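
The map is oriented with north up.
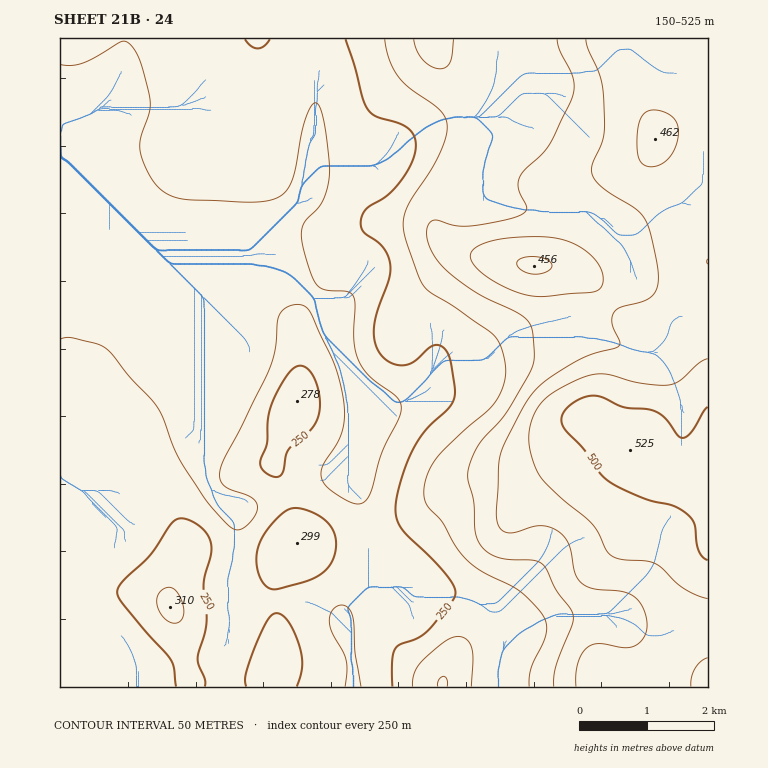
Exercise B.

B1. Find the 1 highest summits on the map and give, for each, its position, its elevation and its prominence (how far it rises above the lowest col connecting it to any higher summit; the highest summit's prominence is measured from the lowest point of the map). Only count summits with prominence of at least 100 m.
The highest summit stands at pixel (630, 450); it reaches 525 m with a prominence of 375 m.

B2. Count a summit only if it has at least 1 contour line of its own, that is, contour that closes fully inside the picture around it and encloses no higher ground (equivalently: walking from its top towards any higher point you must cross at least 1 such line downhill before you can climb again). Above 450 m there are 2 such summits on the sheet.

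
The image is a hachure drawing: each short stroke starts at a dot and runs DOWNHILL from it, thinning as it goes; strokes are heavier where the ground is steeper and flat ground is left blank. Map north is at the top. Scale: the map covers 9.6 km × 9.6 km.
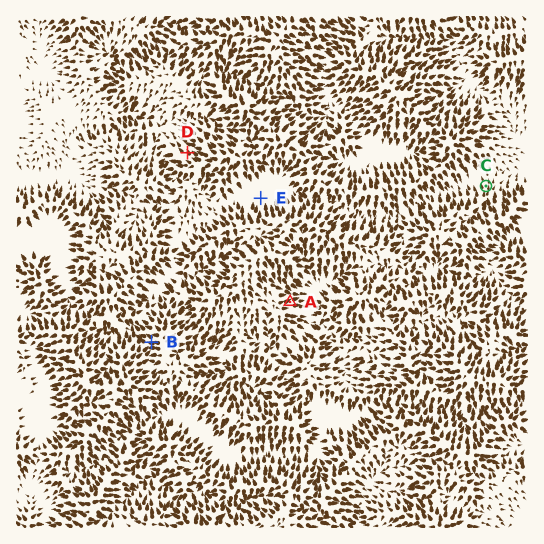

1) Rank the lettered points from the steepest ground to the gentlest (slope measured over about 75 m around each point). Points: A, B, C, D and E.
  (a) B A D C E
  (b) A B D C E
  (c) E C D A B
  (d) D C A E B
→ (a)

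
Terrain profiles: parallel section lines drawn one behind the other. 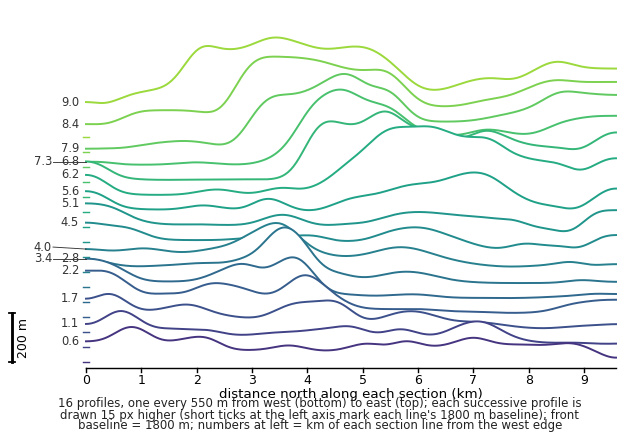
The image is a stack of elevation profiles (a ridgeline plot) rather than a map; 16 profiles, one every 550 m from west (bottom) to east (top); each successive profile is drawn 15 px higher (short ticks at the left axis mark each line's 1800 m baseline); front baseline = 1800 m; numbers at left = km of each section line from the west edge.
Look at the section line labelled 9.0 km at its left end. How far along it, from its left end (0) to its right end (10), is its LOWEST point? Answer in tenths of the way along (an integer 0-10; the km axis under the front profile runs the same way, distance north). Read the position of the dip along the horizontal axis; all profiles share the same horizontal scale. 0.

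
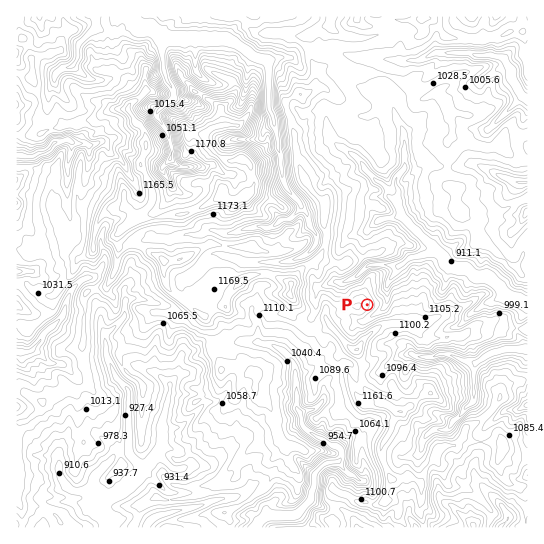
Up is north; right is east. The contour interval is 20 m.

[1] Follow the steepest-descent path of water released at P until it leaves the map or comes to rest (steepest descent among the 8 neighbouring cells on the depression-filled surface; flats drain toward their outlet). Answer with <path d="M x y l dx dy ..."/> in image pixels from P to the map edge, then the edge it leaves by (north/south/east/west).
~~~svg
<path d="M367 305l11 0 3 2 2 0 4-5 0-19 10-12 1-4 11-9 2 0 2-1 5 0 5-3 6 0 5-3 1 2 4 0 12 13 6 3 12 1 8 7 9 0 5 2 11 11 1 4 3 3 7 2 8 2 4 2 2 0"/>
exit: east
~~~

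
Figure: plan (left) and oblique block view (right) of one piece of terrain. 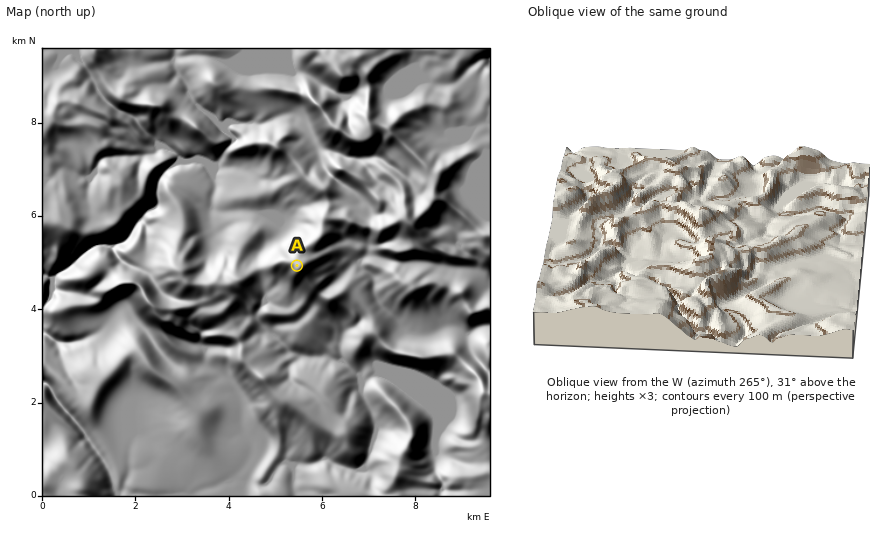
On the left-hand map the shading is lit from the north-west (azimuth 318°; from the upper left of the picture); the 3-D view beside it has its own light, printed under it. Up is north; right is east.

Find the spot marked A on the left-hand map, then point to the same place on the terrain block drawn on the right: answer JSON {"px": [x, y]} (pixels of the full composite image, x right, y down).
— {"px": [703, 209]}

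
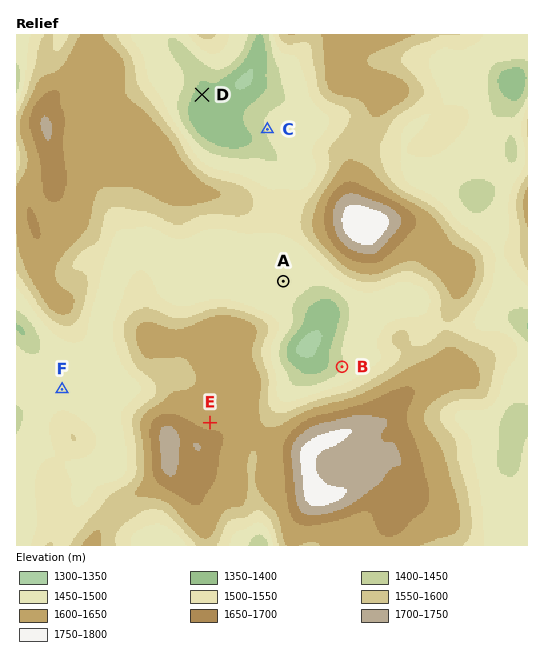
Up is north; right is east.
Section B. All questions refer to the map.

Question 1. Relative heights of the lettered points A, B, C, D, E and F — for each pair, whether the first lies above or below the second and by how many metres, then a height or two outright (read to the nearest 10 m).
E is above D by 260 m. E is above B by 190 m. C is below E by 180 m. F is below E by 160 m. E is above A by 160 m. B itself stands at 1450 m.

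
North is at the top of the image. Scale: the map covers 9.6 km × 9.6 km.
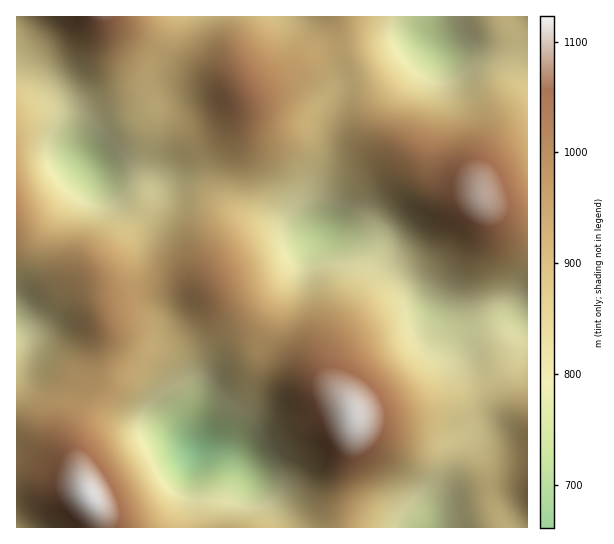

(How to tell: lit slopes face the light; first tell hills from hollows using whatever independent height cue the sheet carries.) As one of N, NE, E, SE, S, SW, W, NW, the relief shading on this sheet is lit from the NE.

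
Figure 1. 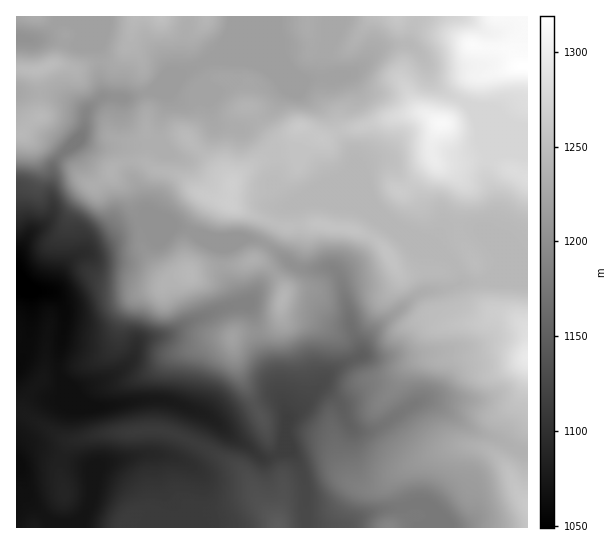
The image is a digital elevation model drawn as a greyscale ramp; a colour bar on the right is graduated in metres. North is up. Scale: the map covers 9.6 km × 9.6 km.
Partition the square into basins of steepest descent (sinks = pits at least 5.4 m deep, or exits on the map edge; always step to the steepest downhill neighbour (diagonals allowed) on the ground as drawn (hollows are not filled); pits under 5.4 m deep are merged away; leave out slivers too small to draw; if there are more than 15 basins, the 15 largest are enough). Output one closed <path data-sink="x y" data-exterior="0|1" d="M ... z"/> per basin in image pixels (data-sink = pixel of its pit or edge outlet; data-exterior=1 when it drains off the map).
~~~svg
<path data-sink="17 289" data-exterior="1" d="M527 16l-390 0-5 11-1 14-14 19-6 3-18 0-15 6-19-5-6 0-14 5-2 5 3 12 0 31-5 2-13 14-6 1 0 279 13 3 37 24 12 0 25-7 38-2 22 0 20 6 55 30 9 8 12 26 17 20 3 7 248 0z"/><path data-sink="17 469" data-exterior="1" d="M23 413l-7 1 1 114 262-1-3-6-17-20-12-26-13-11-39-21-32-12-60 2-25 7-12 0z"/><path data-sink="17 38" data-exterior="1" d="M135 16l-118 0-1 53 22 2 15-7 6 0 19 5 15-6 18 0 12-9 6-11z"/><path data-sink="17 93" data-exterior="1" d="M26 69l-10 1 1 63 5 0 13-14 5-2-1-42-2-4z"/>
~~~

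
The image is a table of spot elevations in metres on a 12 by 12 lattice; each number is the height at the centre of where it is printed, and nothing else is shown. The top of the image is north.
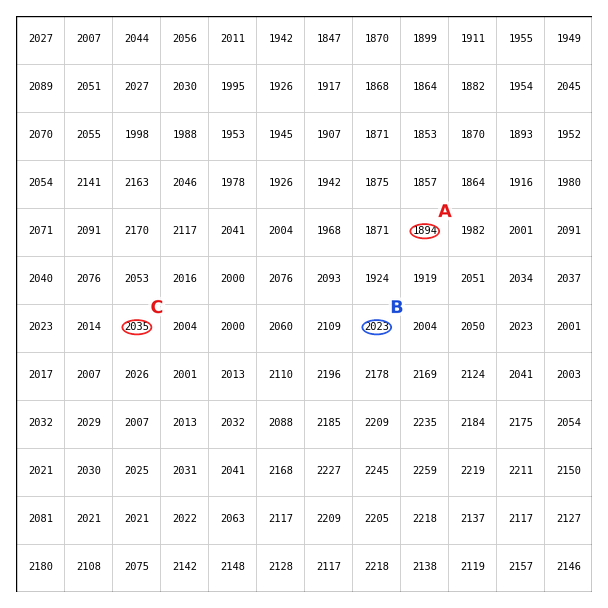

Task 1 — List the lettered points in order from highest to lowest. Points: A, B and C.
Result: C B A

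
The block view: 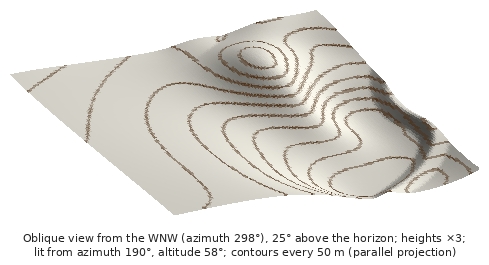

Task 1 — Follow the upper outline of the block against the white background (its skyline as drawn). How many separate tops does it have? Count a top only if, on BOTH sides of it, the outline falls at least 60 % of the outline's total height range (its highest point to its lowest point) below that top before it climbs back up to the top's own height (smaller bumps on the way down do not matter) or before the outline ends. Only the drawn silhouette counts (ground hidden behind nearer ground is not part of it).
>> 0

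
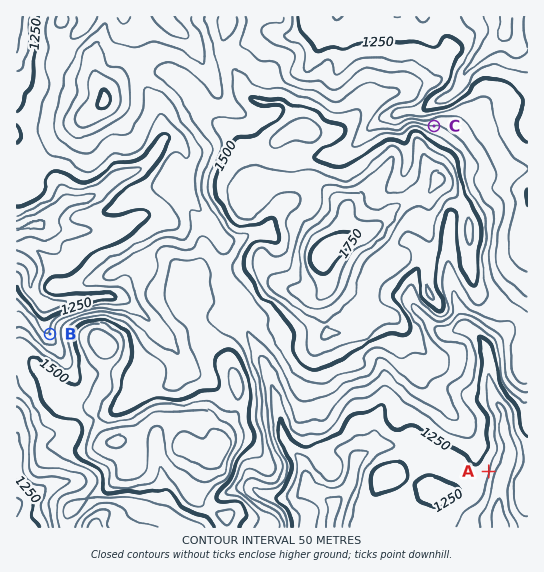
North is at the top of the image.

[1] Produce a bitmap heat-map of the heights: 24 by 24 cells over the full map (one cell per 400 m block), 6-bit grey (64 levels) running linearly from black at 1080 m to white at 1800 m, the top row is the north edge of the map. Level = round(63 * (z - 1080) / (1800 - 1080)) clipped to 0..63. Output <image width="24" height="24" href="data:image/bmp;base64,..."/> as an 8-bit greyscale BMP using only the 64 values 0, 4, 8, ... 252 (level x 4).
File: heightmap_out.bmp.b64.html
<image width="24" height="24" href="data:image/bmp;base64,Qk12BgAAAAAAADYEAAAoAAAAGAAAABgAAAABAAgAAAAAAEACAAATCwAAEwsAAAABAAAAAAAAAAAAAAEBAQACAgIAAwMDAAQEBAAFBQUABgYGAAcHBwAICAgACQkJAAoKCgALCwsADAwMAA0NDQAODg4ADw8PABAQEAAREREAEhISABMTEwAUFBQAFRUVABYWFgAXFxcAGBgYABkZGQAaGhoAGxsbABwcHAAdHR0AHh4eAB8fHwAgICAAISEhACIiIgAjIyMAJCQkACUlJQAmJiYAJycnACgoKAApKSkAKioqACsrKwAsLCwALS0tAC4uLgAvLy8AMDAwADExMQAyMjIAMzMzADQ0NAA1NTUANjY2ADc3NwA4ODgAOTk5ADo6OgA7OzsAPDw8AD09PQA+Pj4APz8/AEBAQABBQUEAQkJCAENDQwBEREQARUVFAEZGRgBHR0cASEhIAElJSQBKSkoAS0tLAExMTABNTU0ATk5OAE9PTwBQUFAAUVFRAFJSUgBTU1MAVFRUAFVVVQBWVlYAV1dXAFhYWABZWVkAWlpaAFtbWwBcXFwAXV1dAF5eXgBfX18AYGBgAGFhYQBiYmIAY2NjAGRkZABlZWUAZmZmAGdnZwBoaGgAaWlpAGpqagBra2sAbGxsAG1tbQBubm4Ab29vAHBwcABxcXEAcnJyAHNzcwB0dHQAdXV1AHZ2dgB3d3cAeHh4AHl5eQB6enoAe3t7AHx8fAB9fX0Afn5+AH9/fwCAgIAAgYGBAIKCggCDg4MAhISEAIWFhQCGhoYAh4eHAIiIiACJiYkAioqKAIuLiwCMjIwAjY2NAI6OjgCPj48AkJCQAJGRkQCSkpIAk5OTAJSUlACVlZUAlpaWAJeXlwCYmJgAmZmZAJqamgCbm5sAnJycAJ2dnQCenp4An5+fAKCgoAChoaEAoqKiAKOjowCkpKQApaWlAKampgCnp6cAqKioAKmpqQCqqqoAq6urAKysrACtra0Arq6uAK+vrwCwsLAAsbGxALKysgCzs7MAtLS0ALW1tQC2trYAt7e3ALi4uAC5ubkAurq6ALu7uwC8vLwAvb29AL6+vgC/v78AwMDAAMHBwQDCwsIAw8PDAMTExADFxcUAxsbGAMfHxwDIyMgAycnJAMrKygDLy8sAzMzMAM3NzQDOzs4Az8/PANDQ0ADR0dEA0tLSANPT0wDU1NQA1dXVANbW1gDX19cA2NjYANnZ2QDa2toA29vbANzc3ADd3d0A3t7eAN/f3wDg4OAA4eHhAOLi4gDj4+MA5OTkAOXl5QDm5uYA5+fnAOjo6ADp6ekA6urqAOvr6wDs7OwA7e3tAO7u7gDv7+8A8PDwAPHx8QDy8vIA8/PzAPT09AD19fUA9vb2APf39wD4+PgA+fn5APr6+gD7+/sA/Pz8AP39/QD+/v4A////ADRYfFxkcHh8jKCYfFgkDCA0NDQ4MCAIIDhYdICIiIyYqJR4UDgYDBQ4PDg8PDAQLFBkbICsuKiwvLR8bFQcLBwwQDw8ODgYJFx8jKjAxLDEzMycgEwwNCAgMDQ0PEAoHFyAjKS8vLTExMisfEBQTDQsNDhAUEwoLGyQmKSYmLCwtKygcExoZEg8QEhYYEgkOISYmKSgiIiEkJikbFx4eGRYTGRsXEAsXJCQhKCkkIh4gJSYZHSQkIh4bHh4aExAeIhsgLS4kHhwhJCEbIigrKCMiIh4ZEhMdGRMeKCYeGh8iIB0fJCktLSwoIxsWFBodEAoOEhQWHSIjHx4iKjEzLiwoHyUdHx4bCQ4QExUYHSIiHyEqMDQ4MiwoIyYfJBwWBgsNEBUYHCAgHiMrKzU9Ni4rKCYiJRgTBgYKDA4RFhgbGx8lJzI7OzYtKSgkJxkSBgQIDA4PEBMYHSgmJywzODYzLCslJhsSEAsGCA0QEhYZJSsrKCovNDEvLy8pIBgSEQ8PEAsMEhYZJSoqKiopKC0tKzErHRcUEhMVFxMSDhMWICcoKCYkIyYrKSskGxYTEBUcHRkXERIaISQmKisnIx4gIyEcFxQPEBUdIyEaFRceHyAjJSYiIR4XFBIUFRMPDxMaISMbGBweHCIiIR0aGh0cGRILEBEPDBMYHx0aGx0aHCAdGxQUFBcXFhMNCQwKChMVHBkYGBcWHh0aGBIPDxAQEA8PCQUFCRQVFBYVFBIYIB4YFQ4MDA0NDA0NCQMEA=="/>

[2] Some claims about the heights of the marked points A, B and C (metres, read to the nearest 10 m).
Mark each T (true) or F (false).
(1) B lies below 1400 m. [T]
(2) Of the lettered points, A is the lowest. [T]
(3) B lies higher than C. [F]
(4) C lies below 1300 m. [F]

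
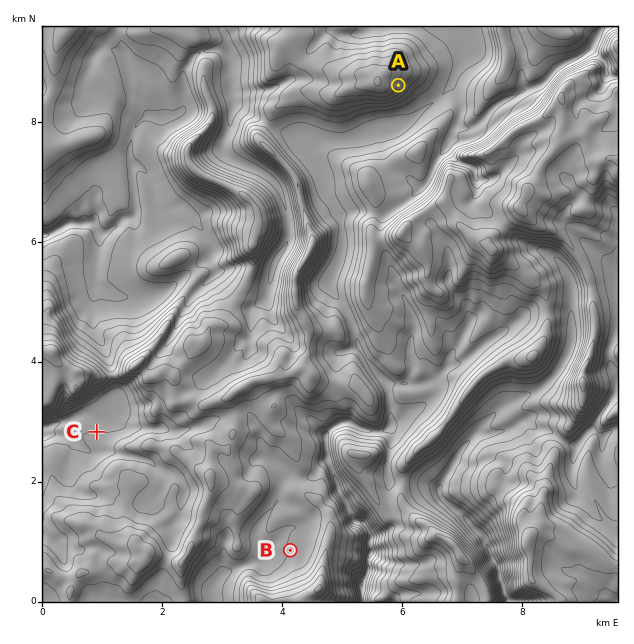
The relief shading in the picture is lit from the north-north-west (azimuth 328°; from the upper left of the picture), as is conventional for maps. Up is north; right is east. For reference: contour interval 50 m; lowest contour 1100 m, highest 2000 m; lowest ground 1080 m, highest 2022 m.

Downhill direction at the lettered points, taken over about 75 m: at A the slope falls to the E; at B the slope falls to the W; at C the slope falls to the N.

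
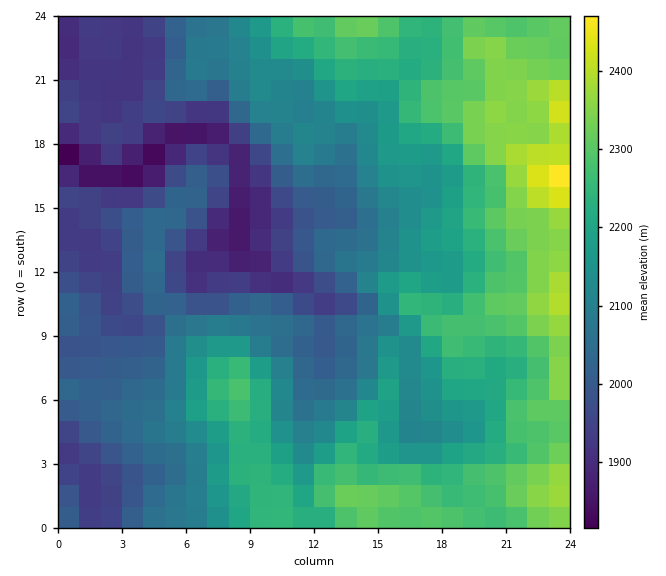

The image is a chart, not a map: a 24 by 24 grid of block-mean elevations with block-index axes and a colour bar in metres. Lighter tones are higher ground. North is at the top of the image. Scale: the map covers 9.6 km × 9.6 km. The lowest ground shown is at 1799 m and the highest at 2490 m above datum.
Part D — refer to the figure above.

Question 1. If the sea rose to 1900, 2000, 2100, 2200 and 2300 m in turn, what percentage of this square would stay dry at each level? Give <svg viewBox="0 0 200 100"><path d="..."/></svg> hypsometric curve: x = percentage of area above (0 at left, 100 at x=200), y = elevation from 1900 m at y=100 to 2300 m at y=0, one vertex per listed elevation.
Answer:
<svg viewBox="0 0 200 100"><path d="M190 100l-38-25-42-25-37-25-45-25"/></svg>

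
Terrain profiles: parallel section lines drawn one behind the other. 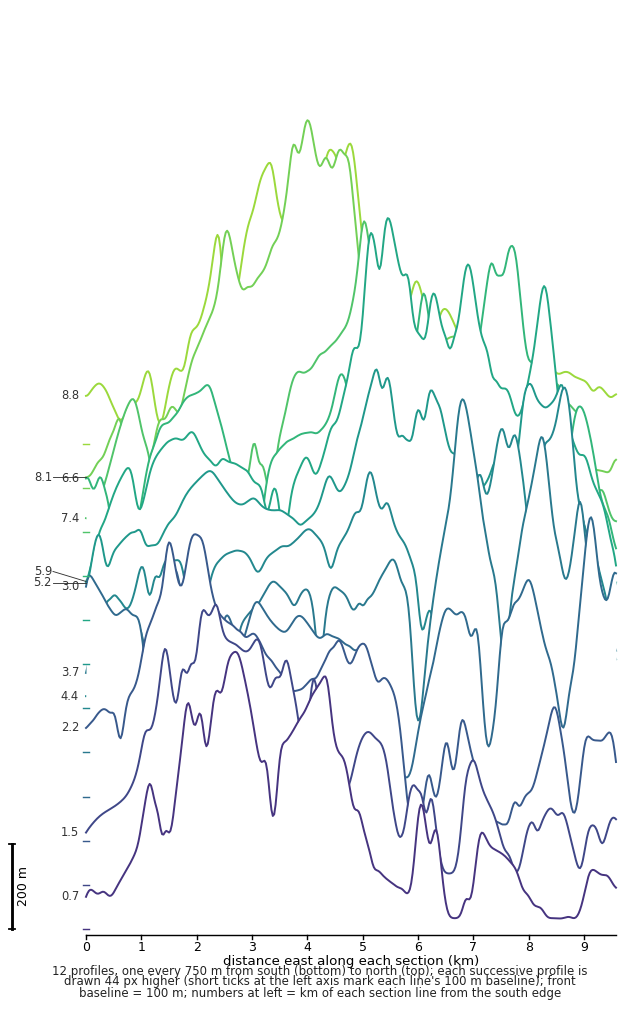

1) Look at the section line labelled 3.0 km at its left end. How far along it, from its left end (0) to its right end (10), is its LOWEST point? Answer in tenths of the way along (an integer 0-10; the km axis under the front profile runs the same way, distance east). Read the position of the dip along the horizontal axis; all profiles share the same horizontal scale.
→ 6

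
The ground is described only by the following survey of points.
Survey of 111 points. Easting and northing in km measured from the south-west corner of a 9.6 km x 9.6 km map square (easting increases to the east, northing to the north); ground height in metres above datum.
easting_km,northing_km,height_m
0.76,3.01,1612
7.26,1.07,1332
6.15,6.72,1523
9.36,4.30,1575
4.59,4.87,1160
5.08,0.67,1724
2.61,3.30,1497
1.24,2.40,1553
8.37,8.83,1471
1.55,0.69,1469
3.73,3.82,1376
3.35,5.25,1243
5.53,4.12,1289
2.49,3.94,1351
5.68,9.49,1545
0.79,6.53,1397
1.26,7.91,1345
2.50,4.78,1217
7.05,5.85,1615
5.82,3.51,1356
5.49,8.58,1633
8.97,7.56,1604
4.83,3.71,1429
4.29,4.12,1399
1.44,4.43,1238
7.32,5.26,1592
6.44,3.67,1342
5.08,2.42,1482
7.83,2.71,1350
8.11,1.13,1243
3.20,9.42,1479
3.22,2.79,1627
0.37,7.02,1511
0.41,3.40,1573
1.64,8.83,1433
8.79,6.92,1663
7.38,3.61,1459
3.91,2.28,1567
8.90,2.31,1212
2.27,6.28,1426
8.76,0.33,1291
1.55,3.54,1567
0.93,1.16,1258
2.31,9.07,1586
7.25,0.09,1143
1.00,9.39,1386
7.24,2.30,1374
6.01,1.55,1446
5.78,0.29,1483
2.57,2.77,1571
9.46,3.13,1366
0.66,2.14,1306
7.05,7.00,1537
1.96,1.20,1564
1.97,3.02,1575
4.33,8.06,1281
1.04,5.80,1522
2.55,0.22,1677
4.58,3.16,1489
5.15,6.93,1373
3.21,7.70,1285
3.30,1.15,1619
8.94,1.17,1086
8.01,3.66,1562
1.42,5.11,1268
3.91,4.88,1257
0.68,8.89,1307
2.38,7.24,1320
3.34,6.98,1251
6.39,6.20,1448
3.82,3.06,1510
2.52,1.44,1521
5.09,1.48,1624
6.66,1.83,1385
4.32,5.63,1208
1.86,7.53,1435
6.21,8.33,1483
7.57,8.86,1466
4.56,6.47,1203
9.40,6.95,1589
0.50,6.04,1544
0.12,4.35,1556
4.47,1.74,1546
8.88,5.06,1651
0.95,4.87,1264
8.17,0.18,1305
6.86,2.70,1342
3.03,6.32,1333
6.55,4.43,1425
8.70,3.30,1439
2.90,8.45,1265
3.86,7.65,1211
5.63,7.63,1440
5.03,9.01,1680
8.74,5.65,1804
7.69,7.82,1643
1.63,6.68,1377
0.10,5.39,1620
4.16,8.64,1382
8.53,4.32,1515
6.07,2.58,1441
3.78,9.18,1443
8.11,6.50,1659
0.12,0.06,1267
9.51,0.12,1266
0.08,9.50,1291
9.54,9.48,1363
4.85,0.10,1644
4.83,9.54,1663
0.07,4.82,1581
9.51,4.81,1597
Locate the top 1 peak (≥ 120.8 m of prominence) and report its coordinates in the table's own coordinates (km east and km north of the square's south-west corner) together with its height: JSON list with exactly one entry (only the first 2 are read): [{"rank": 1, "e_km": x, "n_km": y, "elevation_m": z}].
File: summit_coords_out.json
[{"rank": 1, "e_km": 8.74, "n_km": 5.64, "elevation_m": 1806}]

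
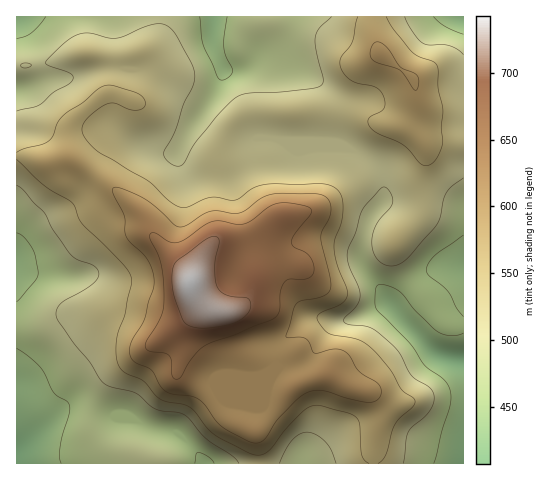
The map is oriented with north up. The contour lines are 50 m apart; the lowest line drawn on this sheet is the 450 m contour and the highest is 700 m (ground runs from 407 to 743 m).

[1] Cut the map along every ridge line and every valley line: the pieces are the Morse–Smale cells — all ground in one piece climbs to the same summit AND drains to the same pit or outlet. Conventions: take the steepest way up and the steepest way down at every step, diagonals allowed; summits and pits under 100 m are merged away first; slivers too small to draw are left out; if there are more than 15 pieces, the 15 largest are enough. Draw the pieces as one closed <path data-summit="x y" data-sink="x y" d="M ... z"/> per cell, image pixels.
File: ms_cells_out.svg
<path data-summit="190 283" data-sink="463 360" d="M371 16l-354 0-1 139 26 7 27-2 37 23 36 31 12 23 32 35 4 7 1 12 8 11-1 7-15 21 0 21-5 23 7 6 17 10 26 30 27 11 11-10 28-35 13-6 21-5 19 11 21 6 7 7 5 12 0 12-6 26 0 15 89 0 1-320-39-2-4-3-7-10 0-7 4-14-4-28-35-28-6-20z"/><path data-summit="190 283" data-sink="17 452" d="M24 156l-8 1 1 307 356-1 7-40 0-12-5-12-7-7-21-6-19-11-21 5-13 6-28 35-11 10-27-11-26-30-17-10-7-6 5-23 0-21 15-21 1-7-8-11-1-12-4-7-32-35-12-23-36-31-37-23-27 2z"/><path data-summit="190 283" data-sink="463 17" d="M463 16l-91 1 1 15 6 20 35 28 4 22-4 27 11 13 39 1z"/>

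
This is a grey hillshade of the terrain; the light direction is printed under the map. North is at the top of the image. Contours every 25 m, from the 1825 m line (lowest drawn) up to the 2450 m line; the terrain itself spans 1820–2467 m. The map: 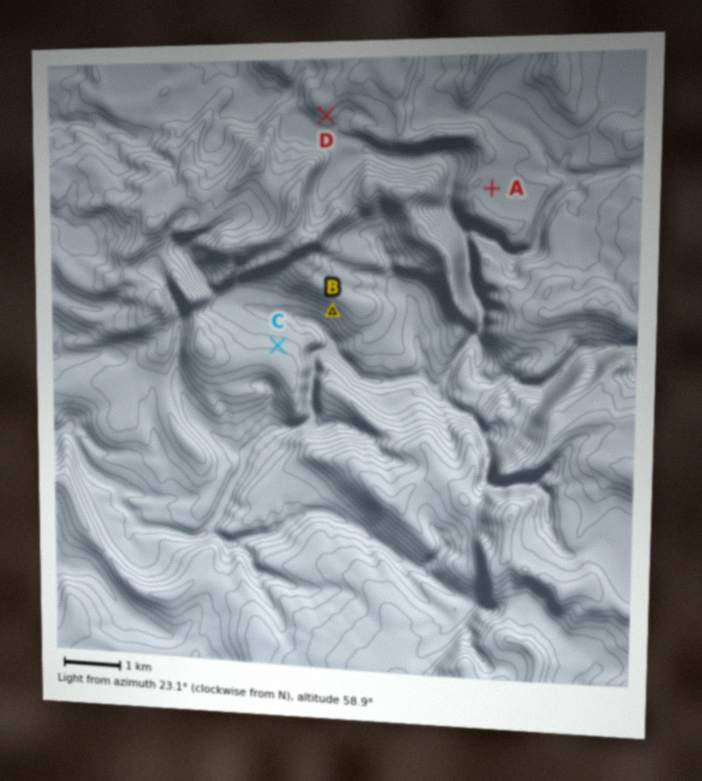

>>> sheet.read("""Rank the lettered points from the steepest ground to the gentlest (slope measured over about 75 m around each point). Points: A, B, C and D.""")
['B', 'D', 'C', 'A']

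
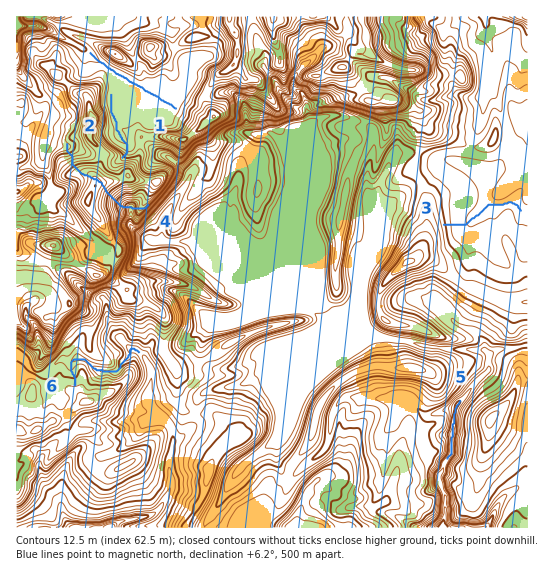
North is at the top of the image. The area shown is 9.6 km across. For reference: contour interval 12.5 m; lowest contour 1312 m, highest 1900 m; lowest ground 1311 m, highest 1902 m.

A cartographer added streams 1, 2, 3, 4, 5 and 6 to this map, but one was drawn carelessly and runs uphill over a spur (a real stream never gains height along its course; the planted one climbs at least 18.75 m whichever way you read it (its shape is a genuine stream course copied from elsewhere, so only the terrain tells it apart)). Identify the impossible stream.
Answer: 4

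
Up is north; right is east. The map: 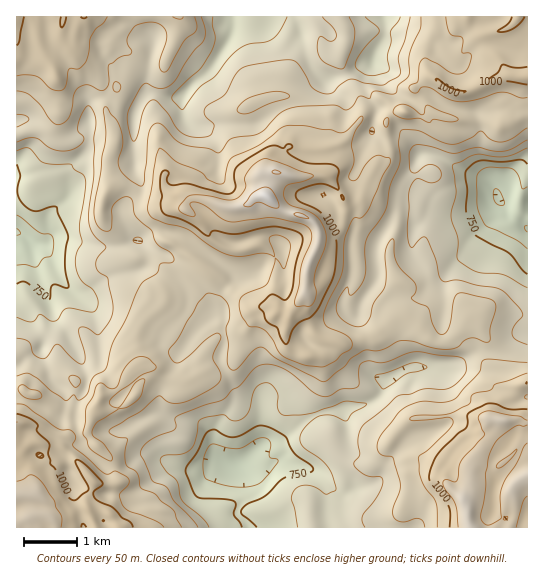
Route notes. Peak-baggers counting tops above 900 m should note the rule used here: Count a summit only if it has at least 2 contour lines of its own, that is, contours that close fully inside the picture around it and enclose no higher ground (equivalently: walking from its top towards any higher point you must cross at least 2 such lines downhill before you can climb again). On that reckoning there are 1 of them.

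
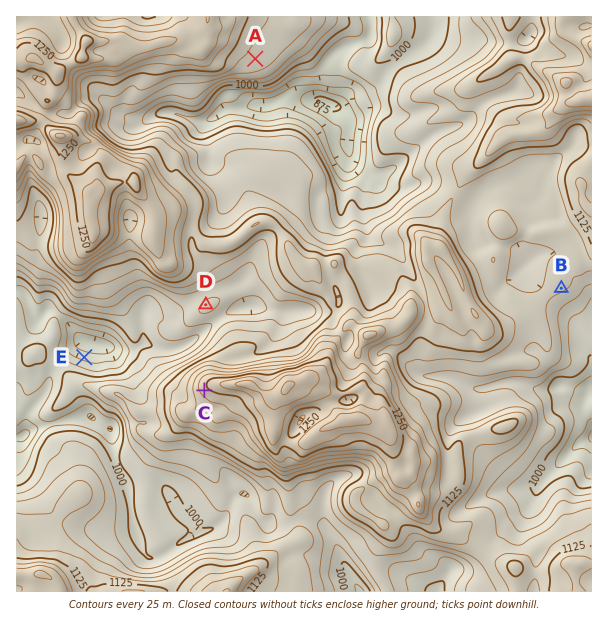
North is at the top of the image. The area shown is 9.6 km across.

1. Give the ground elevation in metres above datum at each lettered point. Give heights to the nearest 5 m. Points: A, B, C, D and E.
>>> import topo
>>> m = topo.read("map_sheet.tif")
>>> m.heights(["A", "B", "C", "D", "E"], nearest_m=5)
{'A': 1090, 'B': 1080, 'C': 1240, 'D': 1080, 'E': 940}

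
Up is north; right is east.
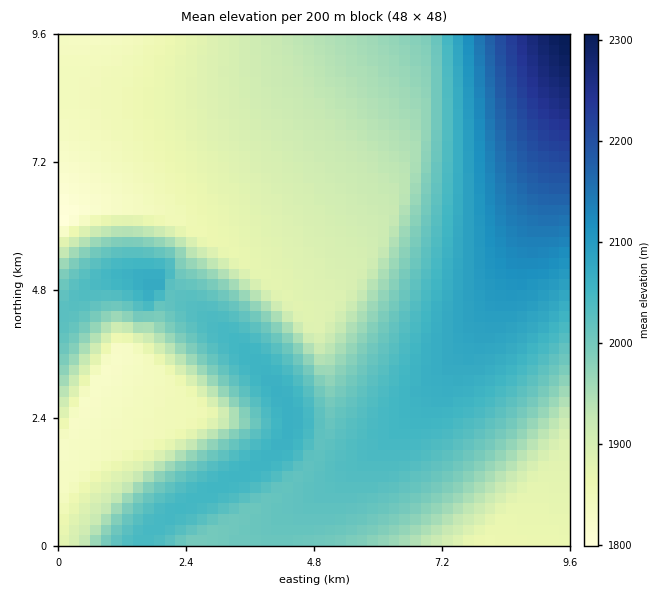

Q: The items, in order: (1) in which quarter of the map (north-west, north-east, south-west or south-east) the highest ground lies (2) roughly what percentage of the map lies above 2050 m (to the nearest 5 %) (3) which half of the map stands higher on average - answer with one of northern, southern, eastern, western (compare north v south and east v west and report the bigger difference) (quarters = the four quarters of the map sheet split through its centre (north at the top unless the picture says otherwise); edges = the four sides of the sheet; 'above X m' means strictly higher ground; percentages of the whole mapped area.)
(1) The highest point lies in the north-east quarter of the map.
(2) Roughly 20 % of the ground is higher than 2050 m.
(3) The eastern half stands higher on average than the western half.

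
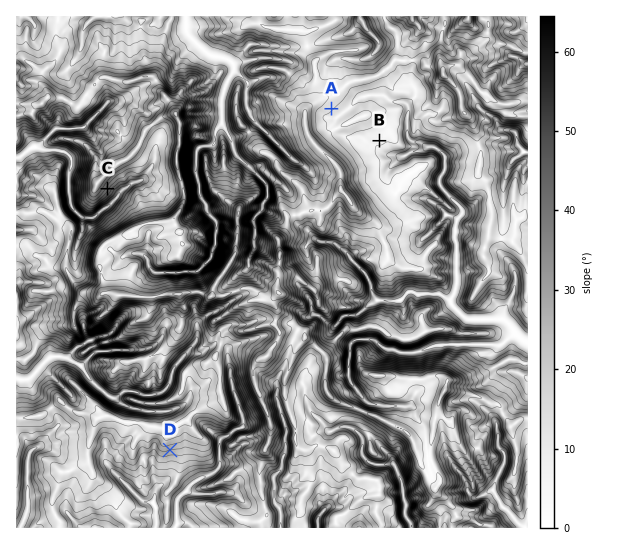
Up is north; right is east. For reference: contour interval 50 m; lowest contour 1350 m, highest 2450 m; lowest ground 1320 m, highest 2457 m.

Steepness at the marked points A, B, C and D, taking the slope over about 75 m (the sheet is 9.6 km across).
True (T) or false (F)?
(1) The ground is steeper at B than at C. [F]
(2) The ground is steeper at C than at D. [T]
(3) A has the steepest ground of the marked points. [F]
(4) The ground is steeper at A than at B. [T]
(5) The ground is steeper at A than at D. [F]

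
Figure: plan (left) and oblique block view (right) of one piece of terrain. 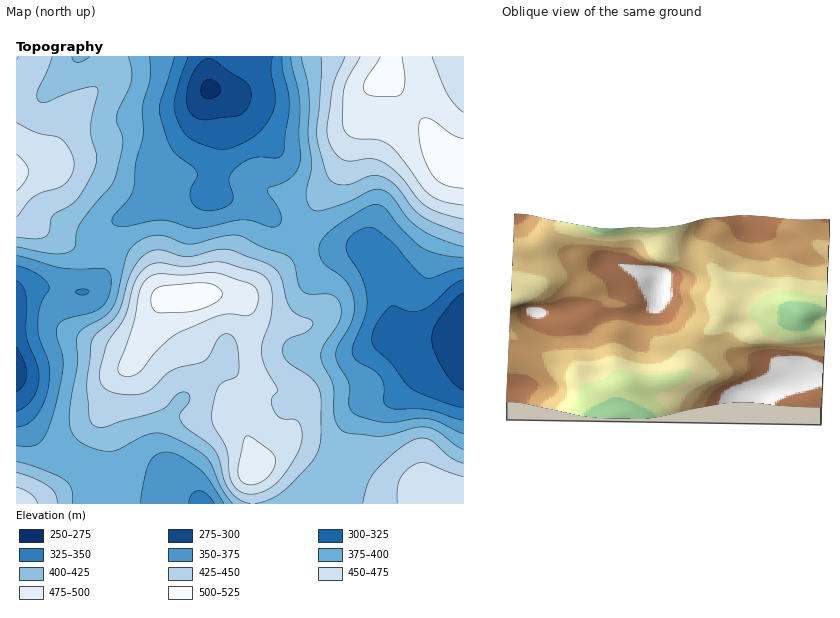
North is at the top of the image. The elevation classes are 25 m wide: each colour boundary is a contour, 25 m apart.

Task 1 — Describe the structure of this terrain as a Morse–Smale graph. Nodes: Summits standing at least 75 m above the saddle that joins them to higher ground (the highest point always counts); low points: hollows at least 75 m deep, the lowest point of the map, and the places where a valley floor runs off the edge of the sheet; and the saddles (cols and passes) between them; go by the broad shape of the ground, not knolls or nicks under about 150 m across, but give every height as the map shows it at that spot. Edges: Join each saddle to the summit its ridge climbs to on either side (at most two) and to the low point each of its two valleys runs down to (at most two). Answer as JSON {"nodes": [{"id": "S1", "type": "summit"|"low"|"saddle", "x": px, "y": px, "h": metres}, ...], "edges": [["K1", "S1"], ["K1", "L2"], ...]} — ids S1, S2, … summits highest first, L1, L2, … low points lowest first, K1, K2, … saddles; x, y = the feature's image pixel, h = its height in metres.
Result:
{"nodes": [
{"id": "S1", "type": "summit", "x": 190, "y": 297, "h": 518},
{"id": "S2", "type": "summit", "x": 459, "y": 163, "h": 511},
{"id": "S3", "type": "summit", "x": 17, "y": 176, "h": 483},
{"id": "L1", "type": "low", "x": 210, "y": 89, "h": 270},
{"id": "L2", "type": "low", "x": 463, "y": 349, "h": 280},
{"id": "L3", "type": "low", "x": 17, "y": 369, "h": 285},
{"id": "K1", "type": "saddle", "x": 174, "y": 409, "h": 423},
{"id": "K2", "type": "saddle", "x": 110, "y": 250, "h": 390},
{"id": "K3", "type": "saddle", "x": 300, "y": 236, "h": 386},
{"id": "K4", "type": "saddle", "x": 216, "y": 178, "h": 346}],
"edges": [["K1", "S1"], ["K1", "L1"], ["K1", "L3"], ["K2", "S1"], ["K2", "S3"], ["K2", "L1"], ["K2", "L3"], ["K3", "S1"], ["K3", "S2"], ["K3", "L1"], ["K3", "L2"], ["K4", "S2"], ["K4", "S3"], ["K4", "L1"]]}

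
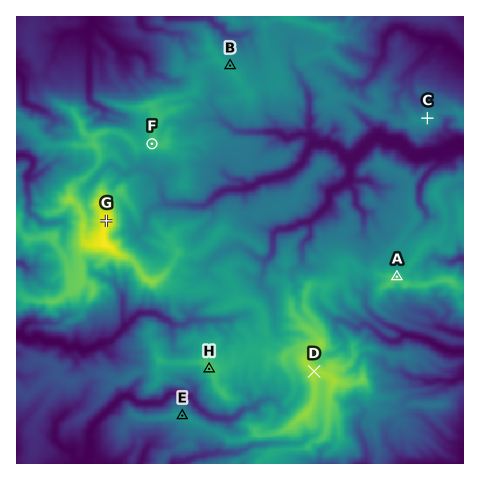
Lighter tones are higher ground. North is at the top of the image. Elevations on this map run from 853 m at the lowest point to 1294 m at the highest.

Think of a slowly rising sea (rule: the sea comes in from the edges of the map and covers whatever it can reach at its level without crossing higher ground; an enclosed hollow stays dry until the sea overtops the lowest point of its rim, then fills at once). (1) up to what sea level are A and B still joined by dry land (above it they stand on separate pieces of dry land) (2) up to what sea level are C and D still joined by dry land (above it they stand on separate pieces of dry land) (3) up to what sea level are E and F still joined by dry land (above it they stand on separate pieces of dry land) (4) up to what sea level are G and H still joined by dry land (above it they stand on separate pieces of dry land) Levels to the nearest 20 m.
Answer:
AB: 1080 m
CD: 1020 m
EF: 1060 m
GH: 1100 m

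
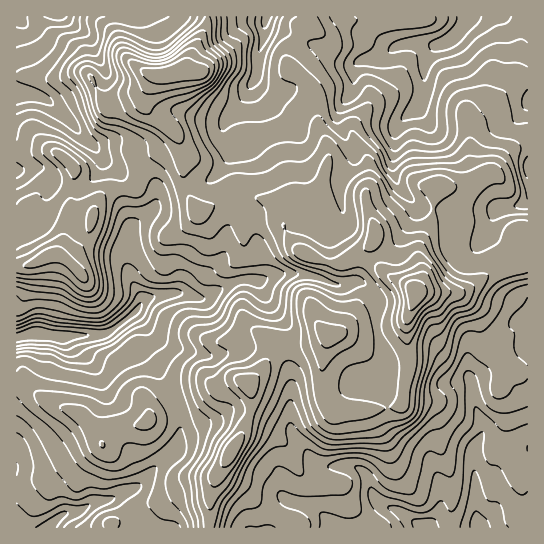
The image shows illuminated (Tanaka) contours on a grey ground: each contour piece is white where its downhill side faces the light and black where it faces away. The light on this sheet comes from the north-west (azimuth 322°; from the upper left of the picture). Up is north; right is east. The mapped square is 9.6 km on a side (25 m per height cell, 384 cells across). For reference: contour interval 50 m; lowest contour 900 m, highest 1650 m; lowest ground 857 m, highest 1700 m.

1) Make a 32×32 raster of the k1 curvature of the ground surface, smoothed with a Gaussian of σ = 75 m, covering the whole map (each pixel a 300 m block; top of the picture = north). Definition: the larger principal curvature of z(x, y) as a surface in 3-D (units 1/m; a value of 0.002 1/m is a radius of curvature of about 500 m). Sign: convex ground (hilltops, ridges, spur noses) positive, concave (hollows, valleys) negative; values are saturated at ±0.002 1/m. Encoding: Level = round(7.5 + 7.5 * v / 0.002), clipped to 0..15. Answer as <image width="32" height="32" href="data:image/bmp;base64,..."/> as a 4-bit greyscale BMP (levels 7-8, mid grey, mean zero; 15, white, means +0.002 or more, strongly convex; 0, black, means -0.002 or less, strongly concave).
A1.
<image width="32" height="32" href="data:image/bmp;base64,Qk12AgAAAAAAAHYAAAAoAAAAIAAAACAAAAABAAQAAAAAAAACAAATCwAAEwsAABAAAAAAAAAAAAAAABEREQAiIiIAMzMzAERERABVVVUAZmZmAHd3dwCIiIgAmZmZAKqqqgC7u7sAzMzMAN3d3QDu7u4A////AKqJvdmYfOd4q6iJuperaJqKqYiamZzmioiIm3isnImKmZuph4mL6ph5qrmKuYyJiomImamJu/13ipmYi5iLeYp4iKypmGe/h4qKd5uHqXmJeIermKh4n+mYi6qqd6l5mHiKubu6iHr4eKuqqrmZl6iKzKiIuYmX2Yicqavrqoqoq5iImqiKqemHq3eH6ImKmbiJl4mYnL7ch6p3h+l3aonbuZqYiJp5fJibeIfamYqJmYipy4iLyXq5m6mI56iJiJaIiouou6u8qMu5ivameYnqqryWq7h7x4rZmoj5qLqImHnsuIiIe7ed2ot1/t7HZ5mb+om6mZmGi5iHr+2pzan/vceImYmbqZvv68h+hnm9itnHeKqJmJi/x53InXeIi6epynirupmYuYd4+YuIiKynibx3h6uXeamIetiJmJibqIqtqofKqqqImI25iZiYmop8iquIx4qYiImc2bzLqdt4j7eKmbmYiIiamdi6qZzHnPyHmYjLl3iIjJvHqHmpu5ynmYh82HiIh4ychqhot4qqh52q3Zd4iIiqrJeIiqiYmHitqqiYeYmIm2u6h5uomJmX26u6q6hpmJuZqaiZmZqqvvmf/+/rqLmpeZmoqImJh3qq/njrzYnJiZeHqIiJiYiaifhmr3jIyYqZl4iHmYmLmbynh27Ip7u5mavMynl6"/>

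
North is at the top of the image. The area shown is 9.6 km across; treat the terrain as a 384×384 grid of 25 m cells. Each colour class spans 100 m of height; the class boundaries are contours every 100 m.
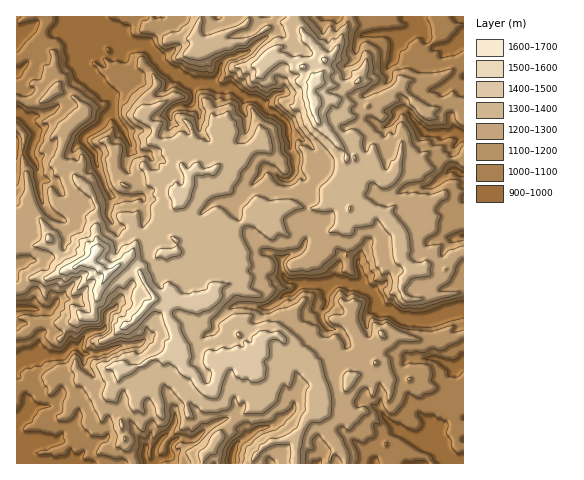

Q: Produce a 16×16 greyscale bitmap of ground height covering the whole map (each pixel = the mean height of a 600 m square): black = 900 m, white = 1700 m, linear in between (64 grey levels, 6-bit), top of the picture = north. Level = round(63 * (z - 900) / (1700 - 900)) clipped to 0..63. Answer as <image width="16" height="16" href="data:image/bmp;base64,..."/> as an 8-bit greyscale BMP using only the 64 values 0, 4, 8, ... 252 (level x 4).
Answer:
<image width="16" height="16" href="data:image/bmp;base64,Qk02BQAAAAAAADYEAAAoAAAAEAAAABAAAAABAAgAAAAAAAABAAATCwAAEwsAAAABAAAAAAAAAAAAAAEBAQACAgIAAwMDAAQEBAAFBQUABgYGAAcHBwAICAgACQkJAAoKCgALCwsADAwMAA0NDQAODg4ADw8PABAQEAAREREAEhISABMTEwAUFBQAFRUVABYWFgAXFxcAGBgYABkZGQAaGhoAGxsbABwcHAAdHR0AHh4eAB8fHwAgICAAISEhACIiIgAjIyMAJCQkACUlJQAmJiYAJycnACgoKAApKSkAKioqACsrKwAsLCwALS0tAC4uLgAvLy8AMDAwADExMQAyMjIAMzMzADQ0NAA1NTUANjY2ADc3NwA4ODgAOTk5ADo6OgA7OzsAPDw8AD09PQA+Pj4APz8/AEBAQABBQUEAQkJCAENDQwBEREQARUVFAEZGRgBHR0cASEhIAElJSQBKSkoAS0tLAExMTABNTU0ATk5OAE9PTwBQUFAAUVFRAFJSUgBTU1MAVFRUAFVVVQBWVlYAV1dXAFhYWABZWVkAWlpaAFtbWwBcXFwAXV1dAF5eXgBfX18AYGBgAGFhYQBiYmIAY2NjAGRkZABlZWUAZmZmAGdnZwBoaGgAaWlpAGpqagBra2sAbGxsAG1tbQBubm4Ab29vAHBwcABxcXEAcnJyAHNzcwB0dHQAdXV1AHZ2dgB3d3cAeHh4AHl5eQB6enoAe3t7AHx8fAB9fX0Afn5+AH9/fwCAgIAAgYGBAIKCggCDg4MAhISEAIWFhQCGhoYAh4eHAIiIiACJiYkAioqKAIuLiwCMjIwAjY2NAI6OjgCPj48AkJCQAJGRkQCSkpIAk5OTAJSUlACVlZUAlpaWAJeXlwCYmJgAmZmZAJqamgCbm5sAnJycAJ2dnQCenp4An5+fAKCgoAChoaEAoqKiAKOjowCkpKQApaWlAKampgCnp6cAqKioAKmpqQCqqqoAq6urAKysrACtra0Arq6uAK+vrwCwsLAAsbGxALKysgCzs7MAtLS0ALW1tQC2trYAt7e3ALi4uAC5ubkAurq6ALu7uwC8vLwAvb29AL6+vgC/v78AwMDAAMHBwQDCwsIAw8PDAMTExADFxcUAxsbGAMfHxwDIyMgAycnJAMrKygDLy8sAzMzMAM3NzQDOzs4Az8/PANDQ0ADR0dEA0tLSANPT0wDU1NQA1dXVANbW1gDX19cA2NjYANnZ2QDa2toA29vbANzc3ADd3d0A3t7eAN/f3wDg4OAA4eHhAOLi4gDj4+MA5OTkAOXl5QDm5uYA5+fnAOjo6ADp6ekA6urqAOvr6wDs7OwA7e3tAO7u7gDv7+8A8PDwAPHx8QDy8vIA8/PzAPT09AD19fUA9vb2APf39wD4+PgA+fn5APr6+gD7+/sA/Pz8AP39/QD+/v4A////ABAcKEw4KGhQaHhkYDQwGBQcNERoZFhocGBkgHBQKCAkKDxggIyAlJCQfIB8XFRANBw4VJCYoKCorIyIeHhcQCA0SERwfKCQkJyUcGBsZEhAOFiYgLCkoIBoWExUPCg0HGyMsLisnJiYfEAsICRoeGBojMy8pJiIlHhccFxQgHRkbHSMgIiUiIiAgHSAfIBsTFxkeFxwmJB8eHh8jIR0YFQ8YFxgdJCckHBUaIiMfGA4LFwwTFiEiJCAUGiUfHBEKCxQVCR4XFhwSESklHBQUEg8VCQgTEAgKFxsuJR0XFA8LDAMHCgwdFyEoKiIXCgsJBwYCBAwWHh4dICAYDAcFCA="/>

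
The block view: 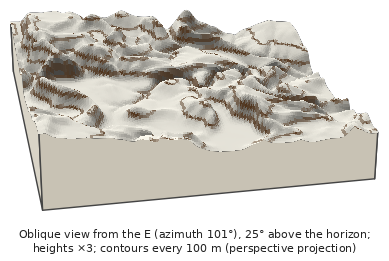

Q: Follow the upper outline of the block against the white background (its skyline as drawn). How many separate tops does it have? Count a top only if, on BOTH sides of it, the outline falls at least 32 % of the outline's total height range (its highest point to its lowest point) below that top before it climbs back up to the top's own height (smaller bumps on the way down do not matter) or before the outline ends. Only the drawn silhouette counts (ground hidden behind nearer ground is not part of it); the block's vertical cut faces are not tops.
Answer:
0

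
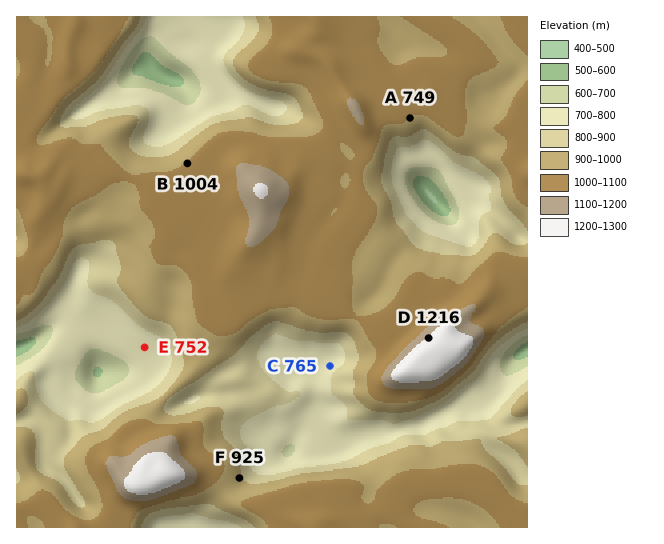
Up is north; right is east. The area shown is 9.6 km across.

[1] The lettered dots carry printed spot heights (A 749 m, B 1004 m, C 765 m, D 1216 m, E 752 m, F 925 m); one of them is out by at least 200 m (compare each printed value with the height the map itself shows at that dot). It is A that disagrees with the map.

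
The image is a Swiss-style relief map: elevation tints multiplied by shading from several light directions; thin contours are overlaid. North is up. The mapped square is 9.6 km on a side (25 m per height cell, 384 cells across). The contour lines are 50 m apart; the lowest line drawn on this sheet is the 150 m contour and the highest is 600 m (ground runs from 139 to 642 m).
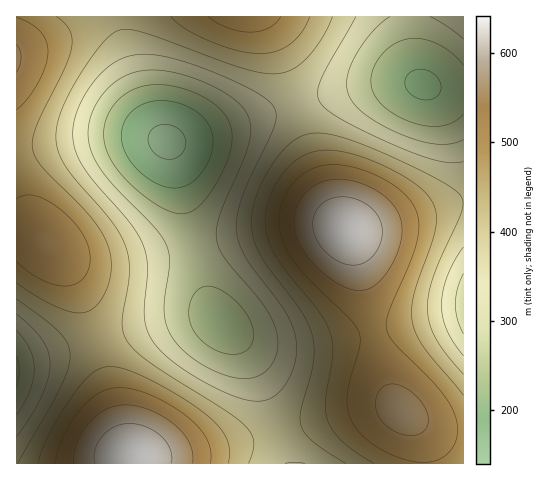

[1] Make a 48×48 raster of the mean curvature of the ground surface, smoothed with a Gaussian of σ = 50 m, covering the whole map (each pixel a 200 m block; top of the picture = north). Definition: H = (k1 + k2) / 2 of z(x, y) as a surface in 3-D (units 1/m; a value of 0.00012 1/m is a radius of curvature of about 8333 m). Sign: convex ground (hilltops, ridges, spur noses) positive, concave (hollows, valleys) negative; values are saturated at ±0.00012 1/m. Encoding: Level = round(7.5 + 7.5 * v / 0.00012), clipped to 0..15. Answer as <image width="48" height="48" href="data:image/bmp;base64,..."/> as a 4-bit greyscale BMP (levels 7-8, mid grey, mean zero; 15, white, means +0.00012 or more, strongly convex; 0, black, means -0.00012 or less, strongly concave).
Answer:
<image width="48" height="48" href="data:image/bmp;base64,Qk32BAAAAAAAAHYAAAAoAAAAMAAAADAAAAABAAQAAAAAAIAEAAATCwAAEwsAABAAAAAAAAAAAAAAABEREQAiIiIAMzMzAERERABVVVUAZmZmAHd3dwCIiIgAmZmZAKqqqgC7u7sAzMzMAN3d3QDu7u4A////AJmrze///////+3cupiHd3d4iaq7zMzMy4mrze///////+3MupmIiIiJmrvN3d7d3HiavN7//////u3LqpmIiImaq8zd7u7u3WeJvN3v////7ty7qZiIiImavM3u///+7VaJq83e7//u3cuqmIh3iImqvN3v///+7UZ4mrzN3u3dy7qYh3d3d4mavN3v///+7UVniau8zMzLupiHdmZmZ3iavN3u///u3DRWeJqru7uqmIdmVVVVVniJq83e7u7dyyNFZ4maqqmYh2VURDNEVWeJq7zd3d3MuiNFZ4iZmZiHZVQzMiIzRFZ4mrvM3My7qSNFZ3iIiIdmVEMiEREiNFZ4iau8y7upmCNFZ3iIh3ZlQyIRAAESI0VniaqruqqYdjRWZ3iId2ZUMiEAAAARI0VniJqqqpiHZUVmd4iId2VUMhEAAAABI0VneJmZmYd2VFZ3iJmIh2VEMhAAAAARI0VniJmZmIdlQ3eJmZmZh3ZUMhAAAAASNFZniZmZmHZUMomaqrqpmHZUMiEAABEjRFZ4mZqZmHZUMpq7zMu6qYdlQyIRESI0VmeJmqqqmHZUMrzN3dzLqYdlRDIiIjNFZ4mau7u6mYdUMs3e7u3cuph2VEMzM0VWeJq7zMzLqYdlQ97v/+7cu5h3ZURERVZ4mqvN3d3Muph1Q+////7ty6mHZlVVVmeJq83e7u7dy6l2VP////7ty6mHZmVWZ3iavN7v///u3LmHZf////7ty6mHdmZmd4mrze/////+3LqYdv////7cupiHZmZneJq83v//////7cuph+///u3Lqph2ZmZneJq83v//////7cupiO7u7dy6mYdmVVVneJq97///////7cuqmN3d3Muph3ZVREVWeJq83v//////7cuqmMzMy6qYdlVEM0RVZ5q83v/////+3MupmLu7qph2ZUMzIjNFZ4mrze////7ty7qZiKqqmYdlQzIhESI0VniavN3u7t3MuqmIh6mZh3ZUMhEAABEjRWeJq8zd3Mu6qYh3d5mIdmVDIQAAAAESNFZ4mru7u6qZh3ZmZpiHdlQyEAAAAAASNFZ4iZqqqZiHZlVURZiHZUMhEAAAAAABI0VneImYiHdmVEMzM5iHZUMhAAAAAAABI0VWd3h3dmVUMzIiIpmHZUMhEAAAAAARI0VWZ3d2ZVQzIhEREamYdlQyEAAAAAESM0VWZmZmVEMiEQAAAbqYhlQzIRAAARIjNFVmZmZlVDIhEAAAAMuph2VEMiERIiM0VWZnd2ZlRDIRAAAAANy6mHZVQzMzM0RVZnd3d3ZlRDIRAAAAAN3LqYdmVURERVZneIiIiIdmVDIhEAAAAe3cuph3ZmZmZneImZmpmYh2ZUMiERABEu7cu6mId3d3eImaqru7qpmHZVQzIhESI/7dy6qZiIiJmaq7vMzMu6qYdmVEMzMzNO7dy7qpmZmaq7vM3d3dzLqph2ZVREREVe3cy7qqqqqru8zd7u7t3MuqmHdmVVVVZt3Mu6qqqqq7zN3u7v7u7cy6mYd2ZmZneA=="/>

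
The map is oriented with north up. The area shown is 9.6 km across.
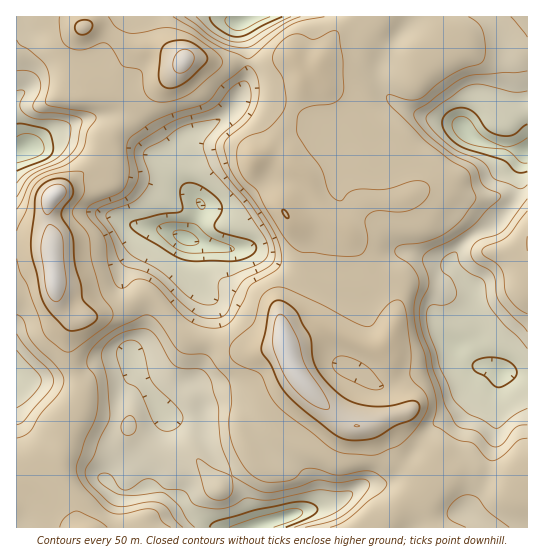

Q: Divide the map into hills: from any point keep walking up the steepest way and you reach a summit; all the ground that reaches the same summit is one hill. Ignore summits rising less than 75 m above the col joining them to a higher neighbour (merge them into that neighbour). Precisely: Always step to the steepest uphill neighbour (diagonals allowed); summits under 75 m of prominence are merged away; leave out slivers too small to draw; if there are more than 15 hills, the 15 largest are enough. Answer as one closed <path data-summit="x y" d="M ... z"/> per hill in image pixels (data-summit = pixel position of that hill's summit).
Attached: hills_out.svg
<path data-summit="286 345" d="M527 16l-278 0-8 6 0 7 7 21 0 23-13 33-20 17-29 13-9 9-8 14 0 11 6 9 26 26-1 12-11 20-2 1 6 7 0 38-8 13-30 26-8 15-15 14-1 5-29 5-23 14-16 4-40 1-7-2 1 150 511-1 0-152-51-10-17-14-1-3 8-1 8-8 0-44-2-5-24-27 8-13 14-14 20-9 8-6 13-16 7-15 1-23 4-10 4-4z"/><path data-summit="54 195" d="M119 116l-18 0-23 5-28 12-20 14-14 4 0 226 3 2 36 1 15-3 15-5 13-9 33-7 1-5 15-14 8-15 27-23 11-16 0-38-6-7 2-1 11-20 1-12-29-28-8-14-21-18-16-24z"/><path data-summit="185 61" d="M247 16l-230 0-1 134 14-3 20-14 36-14 33-3 8 5 16 24 21 18 6 10-1-14 8-14 13-12 16-5 17-11 12-11 8-16 5-17 0-23-7-21 0-7z"/><path data-summit="527 243" d="M527 153l-7 14-1 23-7 15-17 19-24 12-14 14-8 13 24 27 2 5 0 44-8 8-8 1 1 3 17 14 14 2 12 5 19 3 6-1z"/>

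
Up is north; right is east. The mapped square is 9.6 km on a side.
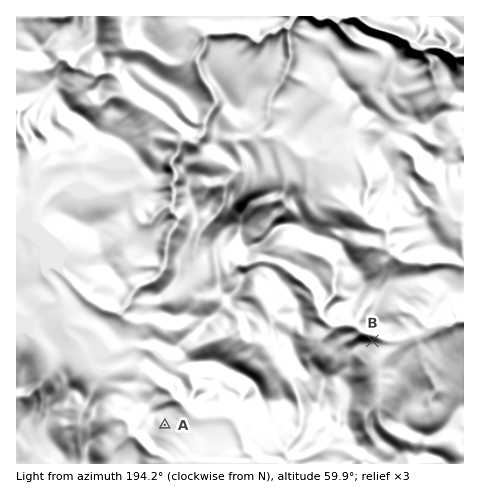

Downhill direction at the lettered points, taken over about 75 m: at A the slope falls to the SE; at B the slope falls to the NE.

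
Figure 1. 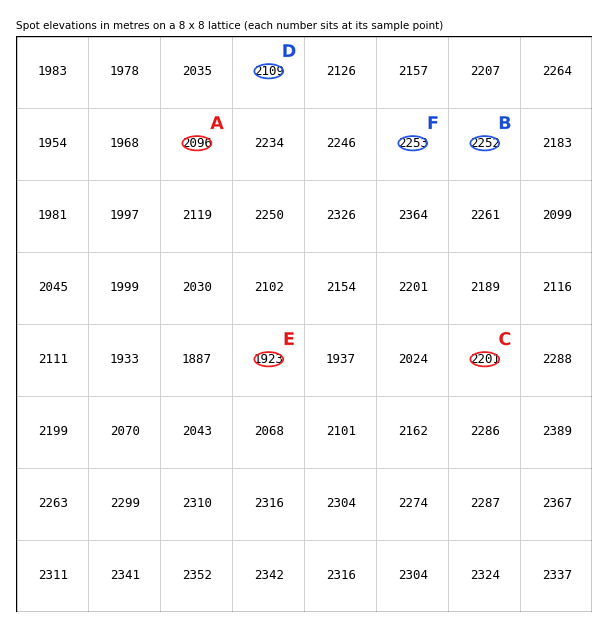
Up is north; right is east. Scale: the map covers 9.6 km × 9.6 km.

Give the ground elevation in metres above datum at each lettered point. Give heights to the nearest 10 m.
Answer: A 2100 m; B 2250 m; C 2200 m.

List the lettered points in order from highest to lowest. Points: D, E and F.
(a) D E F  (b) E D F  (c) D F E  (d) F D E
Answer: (d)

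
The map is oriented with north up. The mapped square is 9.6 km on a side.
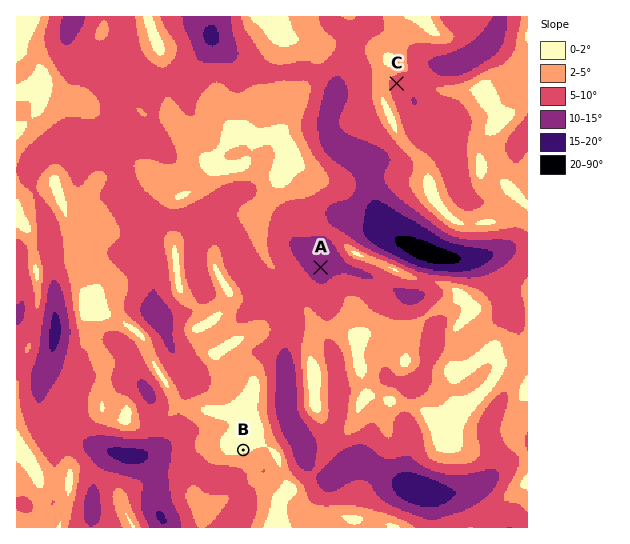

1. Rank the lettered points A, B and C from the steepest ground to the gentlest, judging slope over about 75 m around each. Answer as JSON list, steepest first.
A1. ["A", "C", "B"]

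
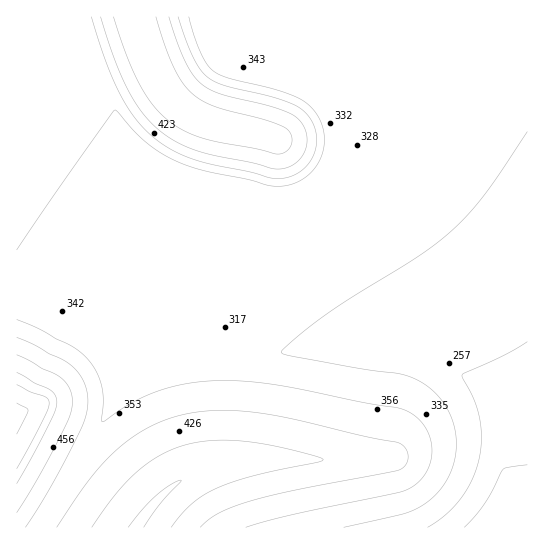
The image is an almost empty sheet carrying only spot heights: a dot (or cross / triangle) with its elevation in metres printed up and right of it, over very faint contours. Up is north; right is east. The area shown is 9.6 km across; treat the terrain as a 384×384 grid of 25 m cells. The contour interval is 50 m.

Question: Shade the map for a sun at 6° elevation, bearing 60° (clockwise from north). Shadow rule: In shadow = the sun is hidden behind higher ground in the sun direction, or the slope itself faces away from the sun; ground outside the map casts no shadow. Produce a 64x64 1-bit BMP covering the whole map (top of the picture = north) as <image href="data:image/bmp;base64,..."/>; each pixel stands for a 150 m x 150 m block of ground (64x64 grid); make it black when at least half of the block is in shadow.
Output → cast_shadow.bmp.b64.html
<image width="64" height="64" href="data:image/bmp;base64,Qk0+AgAAAAAAAD4AAAAoAAAAQAAAAEAAAAABAAEAAAAAAAACAAATCwAAEwsAAAIAAAAAAAAA////AAAAAAAAAAAAAAAAAAAAAAAAAAAAAAAAAAAAAAAAAAAAAAAAAAAAAAAAAAAAAAAAAAAAAAAAAAAAAAAAAAAAAAAAAAAAAAAAAAAAAAAAAAAAAAAAAAAAAAAAAAAAAAAAAAAAAAAAAAAAAAAAAAAAAAAAAAAAwAAAAAAAAADwAAAAAAAAAPAAAAAAAAAAwAAAAAAAAAAAAAAAAAAAAAAAAAAAAAAAAAAAAAAAAAAAAAAAAAAAAAAAAAAAAAAAAAAAAAAAAAAAAAAAAAAAAAAAAAAAAAAAAAAAAAAAAAAAAAAAAAAAAAAAAAAAAAAAAAAAAAAAAAAAAAAAAAAAAAAAAAAAAAAAAAAAAAAAAAAAAAAAAAAAAAAAAAAAAAAAAAAAAAAAAAAAAAAAAAAAAAAAAAAAAAAAAAAAAAAAAAAAAAAAAAAAAAAAAAAAAAAAAAAA+AAAAAAAAA//gAAAAAAA///AAAAAAAf//4AAAAAAH///gAAAAAA///8AAAAAAH//4AAAAAAA//8AAAAAAAD//AAAAAAAAf/wAAAAAAAB/+AAAAAAAAP/wAAAAAAAA//AAAAAAAAD/4AAAAAAAAf/AAAAAAAAB/8AAAAAAAAH/gAAAAAAAA/+AAAAAAAAD/4AAAAAAAAH/AAAAAAAAAP8AAAAAAAAAfwAAAAAAAAA+AAAAAAAAA=="/>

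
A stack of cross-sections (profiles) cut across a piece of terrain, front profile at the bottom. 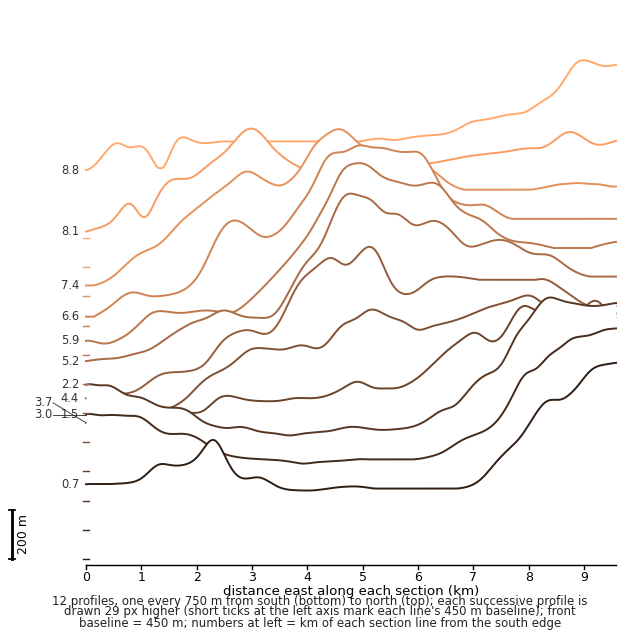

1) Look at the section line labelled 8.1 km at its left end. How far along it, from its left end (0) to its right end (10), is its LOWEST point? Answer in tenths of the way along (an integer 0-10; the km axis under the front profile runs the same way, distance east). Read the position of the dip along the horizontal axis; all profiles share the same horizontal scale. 0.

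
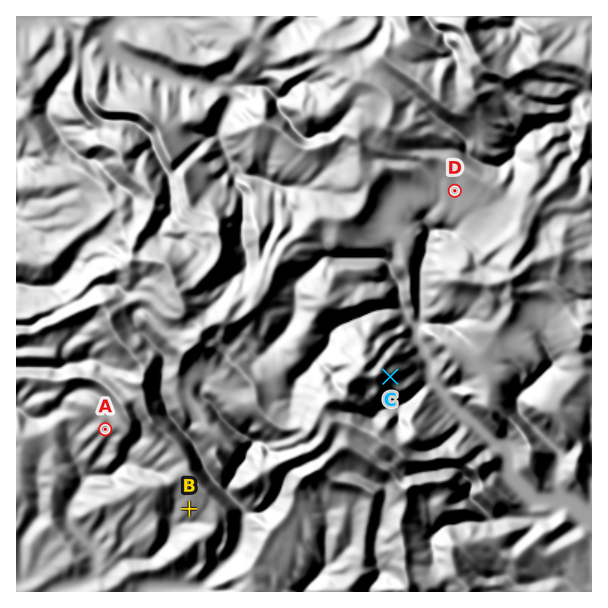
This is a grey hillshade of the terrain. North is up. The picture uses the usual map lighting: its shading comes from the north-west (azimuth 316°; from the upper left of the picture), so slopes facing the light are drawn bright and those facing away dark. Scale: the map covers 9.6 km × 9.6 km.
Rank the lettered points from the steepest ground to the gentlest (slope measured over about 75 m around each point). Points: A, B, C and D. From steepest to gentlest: C B A D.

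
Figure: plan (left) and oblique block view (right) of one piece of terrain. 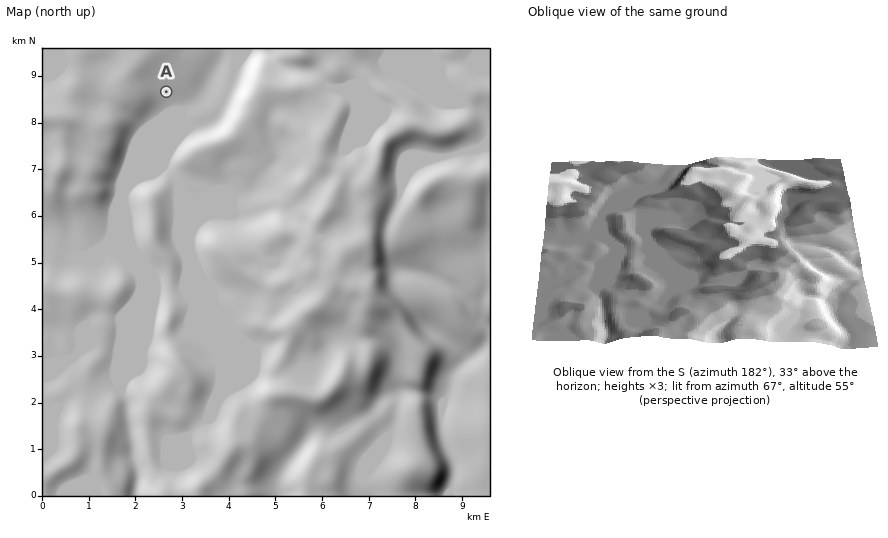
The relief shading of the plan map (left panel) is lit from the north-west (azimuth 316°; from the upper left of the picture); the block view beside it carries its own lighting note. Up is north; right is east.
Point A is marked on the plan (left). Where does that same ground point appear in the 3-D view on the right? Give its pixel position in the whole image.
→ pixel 632 179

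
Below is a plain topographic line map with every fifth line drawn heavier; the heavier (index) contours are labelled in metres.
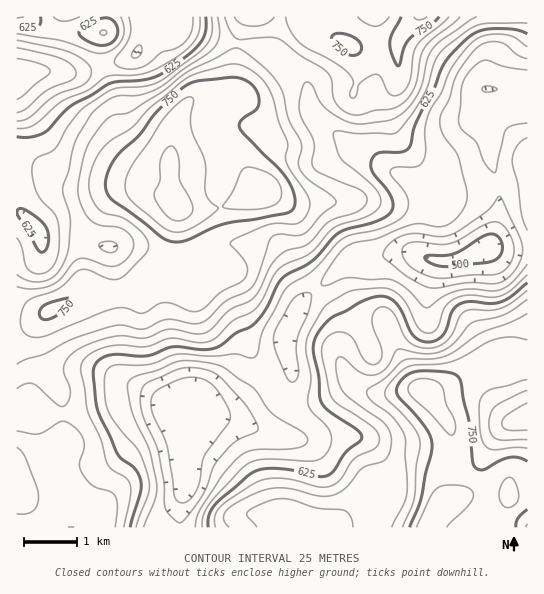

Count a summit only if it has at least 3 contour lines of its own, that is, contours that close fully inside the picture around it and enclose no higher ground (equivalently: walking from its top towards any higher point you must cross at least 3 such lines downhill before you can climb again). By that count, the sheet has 1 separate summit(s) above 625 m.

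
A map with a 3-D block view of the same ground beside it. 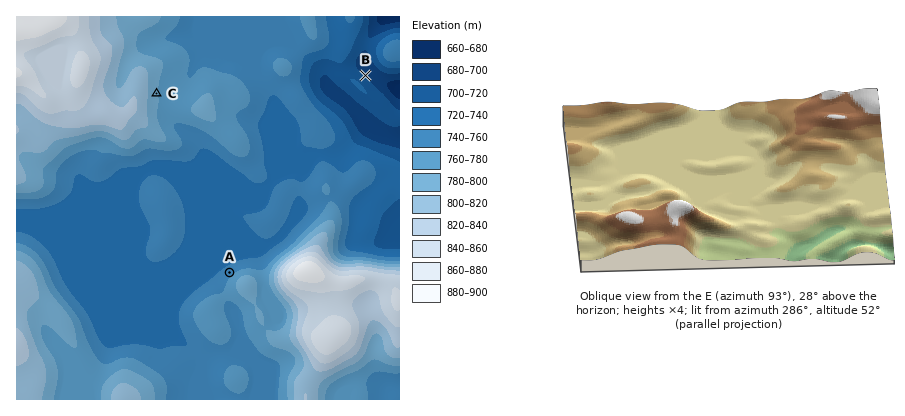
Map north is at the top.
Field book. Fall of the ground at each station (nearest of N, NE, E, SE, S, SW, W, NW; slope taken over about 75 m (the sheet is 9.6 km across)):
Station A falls NW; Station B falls NE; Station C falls E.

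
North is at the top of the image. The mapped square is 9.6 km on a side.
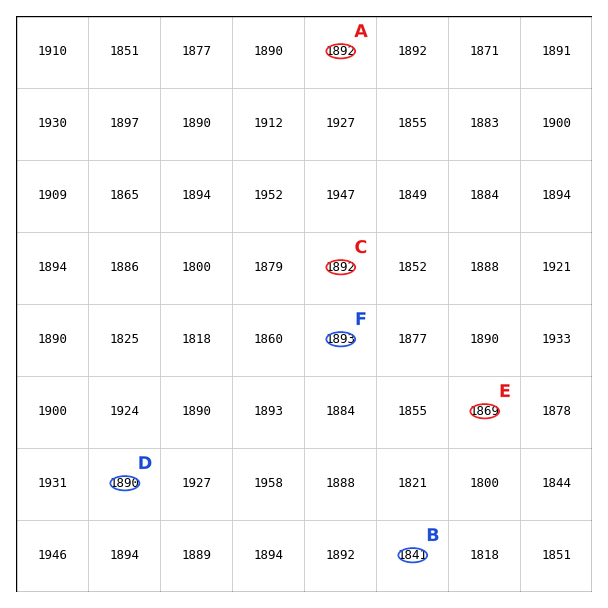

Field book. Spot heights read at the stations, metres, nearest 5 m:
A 1890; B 1840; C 1890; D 1890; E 1870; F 1895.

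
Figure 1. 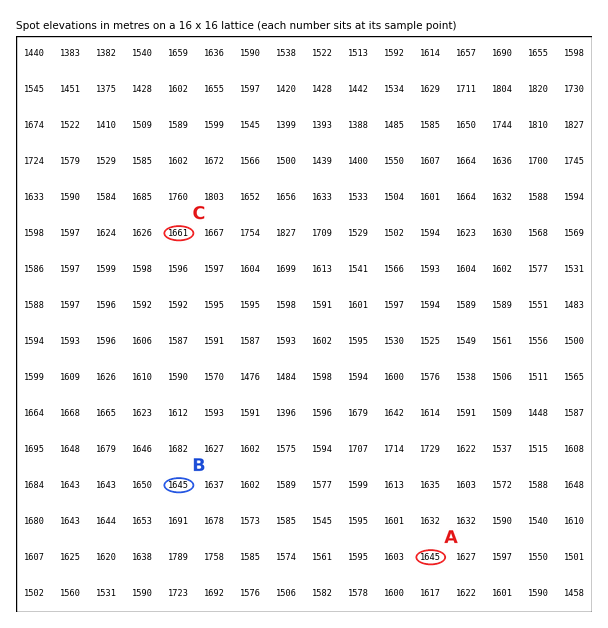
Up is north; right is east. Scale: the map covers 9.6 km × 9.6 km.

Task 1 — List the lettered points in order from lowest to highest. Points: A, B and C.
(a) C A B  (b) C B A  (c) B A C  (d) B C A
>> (c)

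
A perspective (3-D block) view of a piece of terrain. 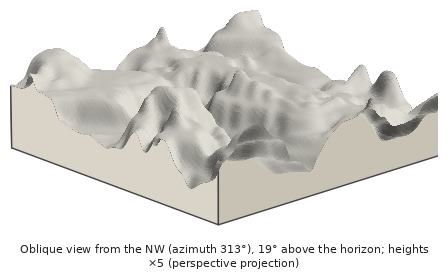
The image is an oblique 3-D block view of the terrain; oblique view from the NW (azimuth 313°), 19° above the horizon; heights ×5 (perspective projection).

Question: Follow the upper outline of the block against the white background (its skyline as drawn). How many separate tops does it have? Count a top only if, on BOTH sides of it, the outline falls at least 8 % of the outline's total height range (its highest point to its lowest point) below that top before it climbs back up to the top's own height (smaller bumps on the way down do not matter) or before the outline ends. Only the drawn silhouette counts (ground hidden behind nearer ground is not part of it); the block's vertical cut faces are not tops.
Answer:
5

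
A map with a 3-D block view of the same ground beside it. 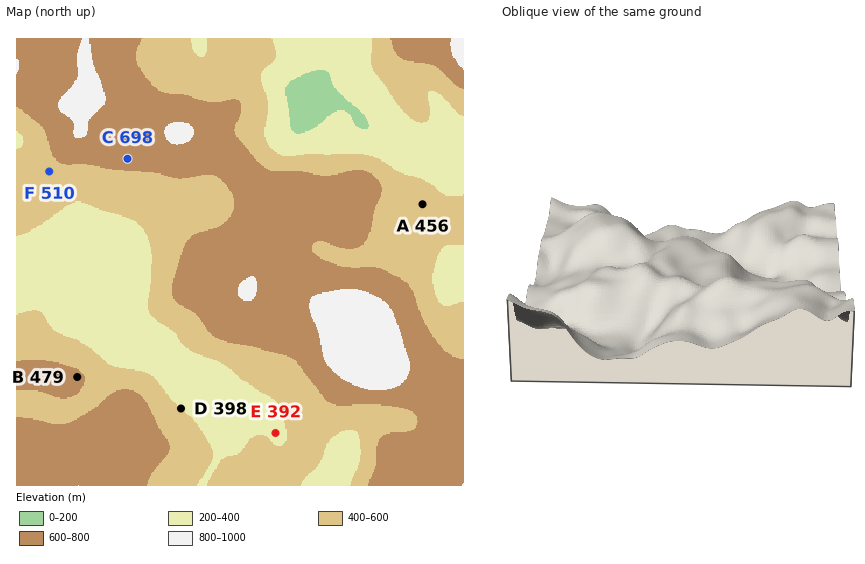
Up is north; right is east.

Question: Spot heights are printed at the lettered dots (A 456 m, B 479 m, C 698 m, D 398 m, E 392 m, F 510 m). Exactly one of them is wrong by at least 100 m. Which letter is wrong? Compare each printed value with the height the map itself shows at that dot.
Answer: B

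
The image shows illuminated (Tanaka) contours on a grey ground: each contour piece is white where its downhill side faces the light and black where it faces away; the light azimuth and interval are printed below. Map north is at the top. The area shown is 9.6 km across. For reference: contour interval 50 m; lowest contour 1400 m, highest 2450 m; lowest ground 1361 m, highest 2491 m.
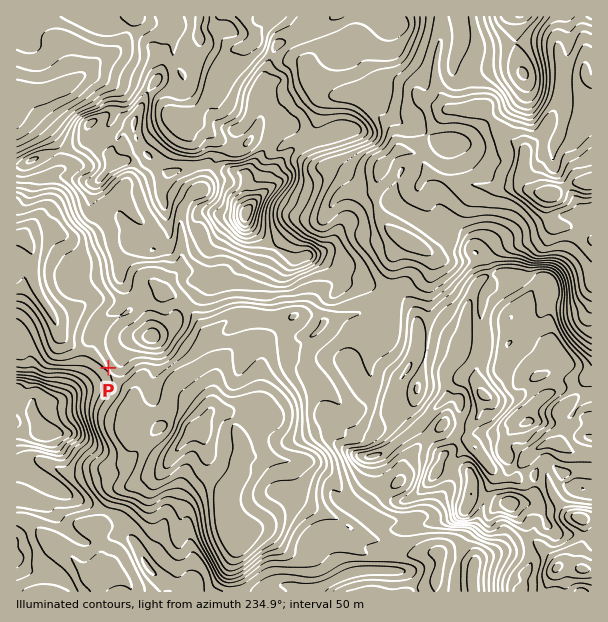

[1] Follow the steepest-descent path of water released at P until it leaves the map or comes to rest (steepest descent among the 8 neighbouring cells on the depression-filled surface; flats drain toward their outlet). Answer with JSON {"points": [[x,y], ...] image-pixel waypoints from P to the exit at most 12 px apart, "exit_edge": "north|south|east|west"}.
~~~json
{"points": [[108, 368], [96, 357], [84, 351], [72, 345], [60, 335], [56, 323], [50, 311], [42, 299], [36, 287], [33, 275], [33, 263], [32, 251], [23, 242], [17, 237]], "exit_edge": "west"}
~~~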